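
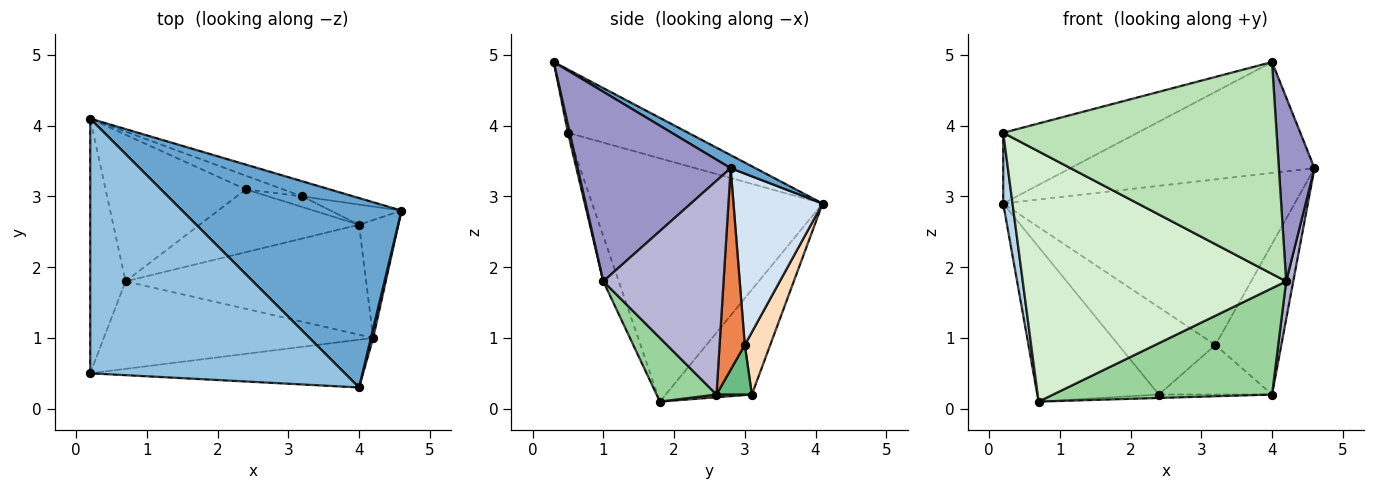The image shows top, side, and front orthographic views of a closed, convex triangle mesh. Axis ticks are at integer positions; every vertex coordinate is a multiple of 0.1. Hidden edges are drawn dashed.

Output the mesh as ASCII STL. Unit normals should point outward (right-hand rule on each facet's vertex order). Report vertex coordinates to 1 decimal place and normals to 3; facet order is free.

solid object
 facet normal 0.051 0.505 0.862
  outer loop
   vertex 4.0 0.3 4.9
   vertex 4.6 2.8 3.4
   vertex 0.2 4.1 2.9
  endloop
 endfacet
 facet normal -0.233 0.260 0.937
  outer loop
   vertex 0.2 0.5 3.9
   vertex 4.0 0.3 4.9
   vertex 0.2 4.1 2.9
  endloop
 endfacet
 facet normal -0.989 -0.040 -0.144
  outer loop
   vertex 0.2 0.5 3.9
   vertex 0.2 4.1 2.9
   vertex 0.7 1.8 0.1
  endloop
 endfacet
 facet normal 0.291 0.953 -0.087
  outer loop
   vertex 3.2 3.0 0.9
   vertex 0.2 4.1 2.9
   vertex 4.6 2.8 3.4
  endloop
 endfacet
 facet normal 0.355 0.927 -0.124
  outer loop
   vertex 3.2 3.0 0.9
   vertex 4.6 2.8 3.4
   vertex 4.0 2.6 0.2
  endloop
 endfacet
 facet normal -0.457 0.645 -0.612
  outer loop
   vertex 2.4 3.1 0.2
   vertex 0.7 1.8 0.1
   vertex 0.2 4.1 2.9
  endloop
 endfacet
 facet normal 0.017 0.055 -0.998
  outer loop
   vertex 2.4 3.1 0.2
   vertex 4.0 2.6 0.2
   vertex 0.7 1.8 0.1
  endloop
 endfacet
 facet normal 0.251 0.956 -0.150
  outer loop
   vertex 2.4 3.1 0.2
   vertex 0.2 4.1 2.9
   vertex 3.2 3.0 0.9
  endloop
 endfacet
 facet normal 0.292 0.935 -0.200
  outer loop
   vertex 2.4 3.1 0.2
   vertex 3.2 3.0 0.9
   vertex 4.0 2.6 0.2
  endloop
 endfacet
 facet normal 0.187 -0.683 -0.706
  outer loop
   vertex 4.2 1.0 1.8
   vertex 0.7 1.8 0.1
   vertex 4.0 2.6 0.2
  endloop
 endfacet
 facet normal 0.007 -0.976 -0.220
  outer loop
   vertex 4.2 1.0 1.8
   vertex 4.0 0.3 4.9
   vertex 0.2 0.5 3.9
  endloop
 endfacet
 facet normal -0.055 -0.942 -0.330
  outer loop
   vertex 4.2 1.0 1.8
   vertex 0.2 0.5 3.9
   vertex 0.7 1.8 0.1
  endloop
 endfacet
 facet normal 0.974 -0.227 0.012
  outer loop
   vertex 4.2 1.0 1.8
   vertex 4.6 2.8 3.4
   vertex 4.0 0.3 4.9
  endloop
 endfacet
 facet normal 0.982 -0.058 -0.180
  outer loop
   vertex 4.2 1.0 1.8
   vertex 4.0 2.6 0.2
   vertex 4.6 2.8 3.4
  endloop
 endfacet
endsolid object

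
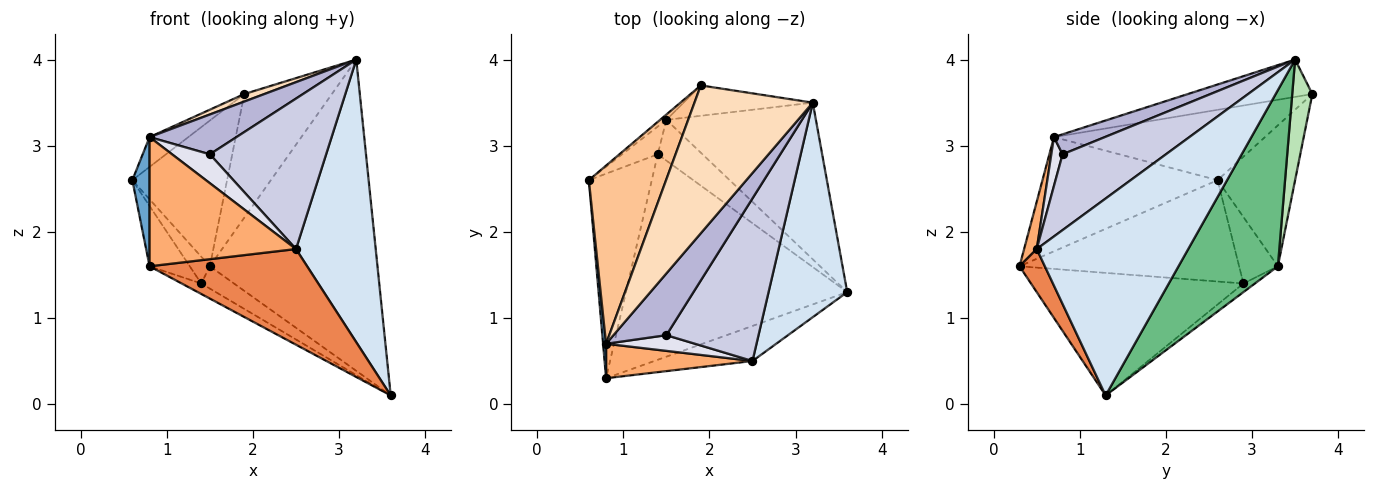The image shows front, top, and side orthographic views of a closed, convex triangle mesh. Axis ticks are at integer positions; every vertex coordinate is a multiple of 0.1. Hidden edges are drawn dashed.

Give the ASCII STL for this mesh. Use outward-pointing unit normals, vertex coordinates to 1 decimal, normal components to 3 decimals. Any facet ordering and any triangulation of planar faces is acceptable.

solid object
 facet normal -0.995 -0.098 0.026
  outer loop
   vertex 0.8 0.7 3.1
   vertex 0.6 2.6 2.6
   vertex 0.8 0.3 1.6
  endloop
 endfacet
 facet normal -0.839 0.154 -0.521
  outer loop
   vertex 1.4 2.9 1.4
   vertex 0.8 0.3 1.6
   vertex 0.6 2.6 2.6
  endloop
 endfacet
 facet normal -0.484 0.044 -0.874
  outer loop
   vertex 1.4 2.9 1.4
   vertex 3.6 1.3 0.1
   vertex 0.8 0.3 1.6
  endloop
 endfacet
 facet normal 0.834 -0.439 0.333
  outer loop
   vertex 2.5 0.5 1.8
   vertex 3.6 1.3 0.1
   vertex 3.2 3.5 4.0
  endloop
 endfacet
 facet normal 0.149 -0.928 -0.340
  outer loop
   vertex 2.5 0.5 1.8
   vertex 0.8 0.3 1.6
   vertex 3.6 1.3 0.1
  endloop
 endfacet
 facet normal 0.083 -0.963 0.257
  outer loop
   vertex 2.5 0.5 1.8
   vertex 0.8 0.7 3.1
   vertex 0.8 0.3 1.6
  endloop
 endfacet
 facet normal -0.668 0.123 0.734
  outer loop
   vertex 1.9 3.7 3.6
   vertex 0.6 2.6 2.6
   vertex 0.8 0.7 3.1
  endloop
 endfacet
 facet normal -0.301 -0.049 0.953
  outer loop
   vertex 1.9 3.7 3.6
   vertex 0.8 0.7 3.1
   vertex 3.2 3.5 4.0
  endloop
 endfacet
 facet normal 0.468 0.789 -0.397
  outer loop
   vertex 1.5 3.3 1.6
   vertex 3.2 3.5 4.0
   vertex 3.6 1.3 0.1
  endloop
 endfacet
 facet normal -0.166 0.474 -0.865
  outer loop
   vertex 1.5 3.3 1.6
   vertex 3.6 1.3 0.1
   vertex 1.4 2.9 1.4
  endloop
 endfacet
 facet normal 0.218 0.948 -0.233
  outer loop
   vertex 1.5 3.3 1.6
   vertex 1.9 3.7 3.6
   vertex 3.2 3.5 4.0
  endloop
 endfacet
 facet normal -0.801 0.416 -0.430
  outer loop
   vertex 1.5 3.3 1.6
   vertex 1.4 2.9 1.4
   vertex 0.6 2.6 2.6
  endloop
 endfacet
 facet normal -0.633 0.774 -0.028
  outer loop
   vertex 1.5 3.3 1.6
   vertex 0.6 2.6 2.6
   vertex 1.9 3.7 3.6
  endloop
 endfacet
 facet normal 0.303 -0.517 0.801
  outer loop
   vertex 1.5 0.8 2.9
   vertex 3.2 3.5 4.0
   vertex 0.8 0.7 3.1
  endloop
 endfacet
 facet normal 0.517 -0.581 0.628
  outer loop
   vertex 1.5 0.8 2.9
   vertex 2.5 0.5 1.8
   vertex 3.2 3.5 4.0
  endloop
 endfacet
 facet normal 0.253 -0.850 0.462
  outer loop
   vertex 1.5 0.8 2.9
   vertex 0.8 0.7 3.1
   vertex 2.5 0.5 1.8
  endloop
 endfacet
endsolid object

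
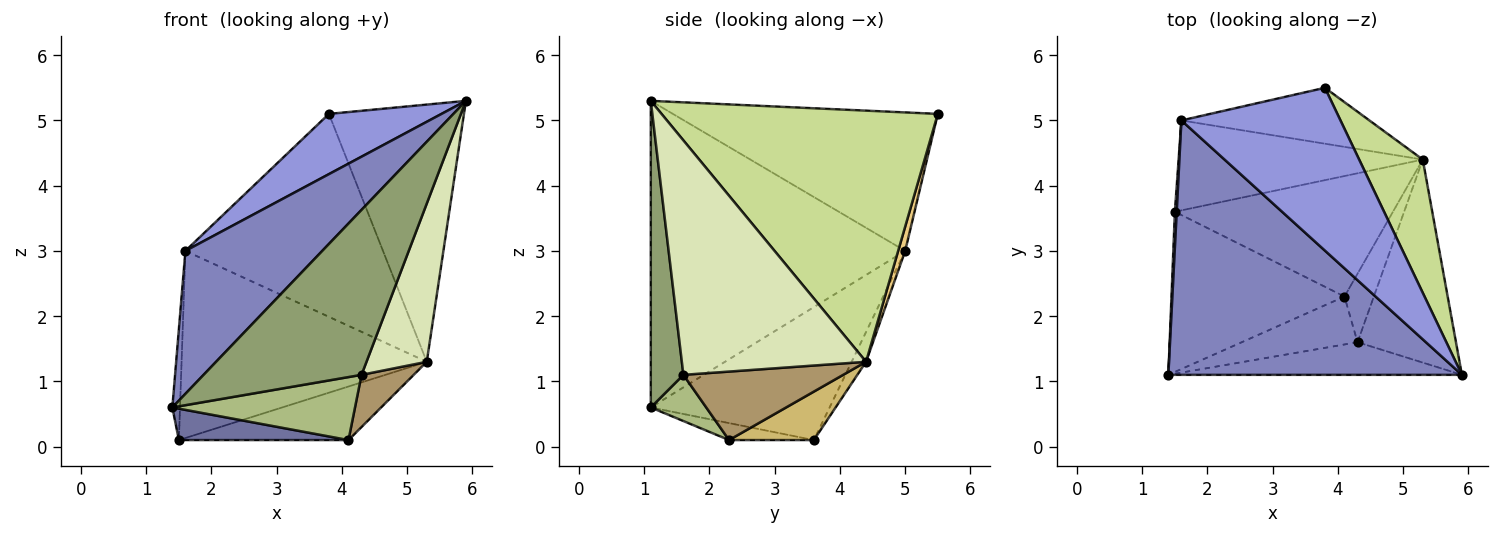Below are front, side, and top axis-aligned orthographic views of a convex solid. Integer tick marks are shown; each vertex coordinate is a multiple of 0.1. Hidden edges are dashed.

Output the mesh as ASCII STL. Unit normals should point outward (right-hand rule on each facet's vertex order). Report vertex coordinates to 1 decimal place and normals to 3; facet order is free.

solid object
 facet normal -0.096 -0.192 -0.977
  outer loop
   vertex 4.1 2.3 0.1
   vertex 1.4 1.1 0.6
   vertex 1.5 3.6 0.1
  endloop
 endfacet
 facet normal -0.673 -0.362 0.645
  outer loop
   vertex 1.6 5.0 3.0
   vertex 1.4 1.1 0.6
   vertex 5.9 1.1 5.3
  endloop
 endfacet
 facet normal -0.632 -0.269 0.727
  outer loop
   vertex 1.6 5.0 3.0
   vertex 5.9 1.1 5.3
   vertex 3.8 5.5 5.1
  endloop
 endfacet
 facet normal -0.999 0.043 0.014
  outer loop
   vertex 1.6 5.0 3.0
   vertex 1.5 3.6 0.1
   vertex 1.4 1.1 0.6
  endloop
 endfacet
 facet normal 0.199 -0.961 -0.190
  outer loop
   vertex 4.3 1.6 1.1
   vertex 5.9 1.1 5.3
   vertex 1.4 1.1 0.6
  endloop
 endfacet
 facet normal 0.235 -0.774 -0.589
  outer loop
   vertex 4.3 1.6 1.1
   vertex 1.4 1.1 0.6
   vertex 4.1 2.3 0.1
  endloop
 endfacet
 facet normal 0.876 0.428 0.222
  outer loop
   vertex 5.3 4.4 1.3
   vertex 3.8 5.5 5.1
   vertex 5.9 1.1 5.3
  endloop
 endfacet
 facet normal 0.883 -0.289 -0.371
  outer loop
   vertex 5.3 4.4 1.3
   vertex 5.9 1.1 5.3
   vertex 4.3 1.6 1.1
  endloop
 endfacet
 facet normal 0.880 -0.287 -0.377
  outer loop
   vertex 5.3 4.4 1.3
   vertex 4.3 1.6 1.1
   vertex 4.1 2.3 0.1
  endloop
 endfacet
 facet normal 0.199 0.398 -0.896
  outer loop
   vertex 5.3 4.4 1.3
   vertex 4.1 2.3 0.1
   vertex 1.5 3.6 0.1
  endloop
 endfacet
 facet normal 0.034 0.964 -0.265
  outer loop
   vertex 5.3 4.4 1.3
   vertex 1.6 5.0 3.0
   vertex 3.8 5.5 5.1
  endloop
 endfacet
 facet normal -0.053 0.900 -0.433
  outer loop
   vertex 5.3 4.4 1.3
   vertex 1.5 3.6 0.1
   vertex 1.6 5.0 3.0
  endloop
 endfacet
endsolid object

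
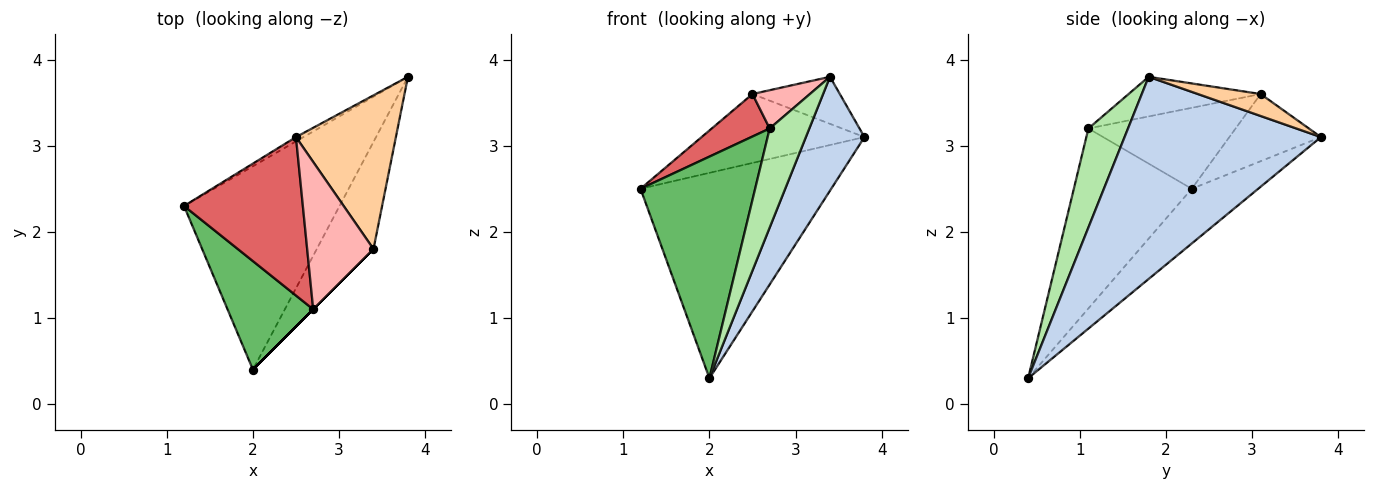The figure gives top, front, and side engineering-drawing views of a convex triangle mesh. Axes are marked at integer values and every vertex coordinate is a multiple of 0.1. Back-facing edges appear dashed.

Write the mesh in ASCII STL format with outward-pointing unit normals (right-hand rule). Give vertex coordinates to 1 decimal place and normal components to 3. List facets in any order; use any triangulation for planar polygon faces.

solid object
 facet normal -0.240 0.690 -0.683
  outer loop
   vertex 2.0 0.4 0.3
   vertex 1.2 2.3 2.5
   vertex 3.8 3.8 3.1
  endloop
 endfacet
 facet normal 0.925 -0.276 -0.260
  outer loop
   vertex 3.4 1.8 3.8
   vertex 2.0 0.4 0.3
   vertex 3.8 3.8 3.1
  endloop
 endfacet
 facet normal -0.490 0.870 -0.054
  outer loop
   vertex 2.5 3.1 3.6
   vertex 3.8 3.8 3.1
   vertex 1.2 2.3 2.5
  endloop
 endfacet
 facet normal 0.206 0.286 0.936
  outer loop
   vertex 2.5 3.1 3.6
   vertex 3.4 1.8 3.8
   vertex 3.8 3.8 3.1
  endloop
 endfacet
 facet normal -0.679 -0.660 0.323
  outer loop
   vertex 2.7 1.1 3.2
   vertex 1.2 2.3 2.5
   vertex 2.0 0.4 0.3
  endloop
 endfacet
 facet normal 0.707 -0.707 0.000
  outer loop
   vertex 2.7 1.1 3.2
   vertex 2.0 0.4 0.3
   vertex 3.4 1.8 3.8
  endloop
 endfacet
 facet normal -0.550 -0.216 0.807
  outer loop
   vertex 2.7 1.1 3.2
   vertex 2.5 3.1 3.6
   vertex 1.2 2.3 2.5
  endloop
 endfacet
 facet normal -0.501 -0.218 0.838
  outer loop
   vertex 2.7 1.1 3.2
   vertex 3.4 1.8 3.8
   vertex 2.5 3.1 3.6
  endloop
 endfacet
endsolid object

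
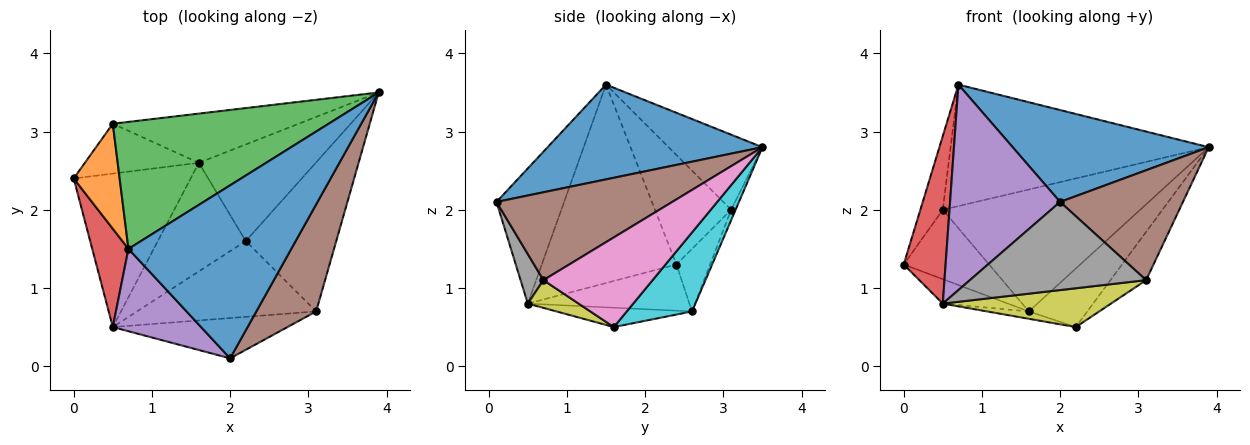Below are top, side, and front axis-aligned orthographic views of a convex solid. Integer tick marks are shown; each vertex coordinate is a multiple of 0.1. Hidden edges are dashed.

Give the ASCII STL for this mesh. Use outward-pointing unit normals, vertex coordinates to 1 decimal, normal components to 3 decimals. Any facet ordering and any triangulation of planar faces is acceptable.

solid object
 facet normal 0.457 -0.417 0.786
  outer loop
   vertex 0.7 1.5 3.6
   vertex 2.0 0.1 2.1
   vertex 3.9 3.5 2.8
  endloop
 endfacet
 facet normal -0.890 0.262 0.373
  outer loop
   vertex 0.5 3.1 2.0
   vertex 0.0 2.4 1.3
   vertex 0.7 1.5 3.6
  endloop
 endfacet
 facet normal -0.244 0.670 0.701
  outer loop
   vertex 0.5 3.1 2.0
   vertex 0.7 1.5 3.6
   vertex 3.9 3.5 2.8
  endloop
 endfacet
 facet normal -0.941 -0.293 0.172
  outer loop
   vertex 0.5 0.5 0.8
   vertex 0.7 1.5 3.6
   vertex 0.0 2.4 1.3
  endloop
 endfacet
 facet normal -0.495 -0.806 0.323
  outer loop
   vertex 0.5 0.5 0.8
   vertex 2.0 0.1 2.1
   vertex 0.7 1.5 3.6
  endloop
 endfacet
 facet normal 0.716 -0.500 0.487
  outer loop
   vertex 3.1 0.7 1.1
   vertex 3.9 3.5 2.8
   vertex 2.0 0.1 2.1
  endloop
 endfacet
 facet normal 0.686 0.224 -0.692
  outer loop
   vertex 3.1 0.7 1.1
   vertex 2.2 1.6 0.5
   vertex 3.9 3.5 2.8
  endloop
 endfacet
 facet normal 0.117 -0.903 -0.413
  outer loop
   vertex 3.1 0.7 1.1
   vertex 2.0 0.1 2.1
   vertex 0.5 0.5 0.8
  endloop
 endfacet
 facet normal 0.136 -0.451 -0.882
  outer loop
   vertex 3.1 0.7 1.1
   vertex 0.5 0.5 0.8
   vertex 2.2 1.6 0.5
  endloop
 endfacet
 facet normal 0.501 0.448 -0.740
  outer loop
   vertex 1.6 2.6 0.7
   vertex 3.9 3.5 2.8
   vertex 2.2 1.6 0.5
  endloop
 endfacet
 facet normal -0.021 0.927 -0.374
  outer loop
   vertex 1.6 2.6 0.7
   vertex 0.5 3.1 2.0
   vertex 3.9 3.5 2.8
  endloop
 endfacet
 facet normal -0.305 0.773 -0.556
  outer loop
   vertex 1.6 2.6 0.7
   vertex 0.0 2.4 1.3
   vertex 0.5 3.1 2.0
  endloop
 endfacet
 facet normal -0.363 0.147 -0.920
  outer loop
   vertex 1.6 2.6 0.7
   vertex 0.5 0.5 0.8
   vertex 0.0 2.4 1.3
  endloop
 endfacet
 facet normal -0.215 0.066 -0.974
  outer loop
   vertex 1.6 2.6 0.7
   vertex 2.2 1.6 0.5
   vertex 0.5 0.5 0.8
  endloop
 endfacet
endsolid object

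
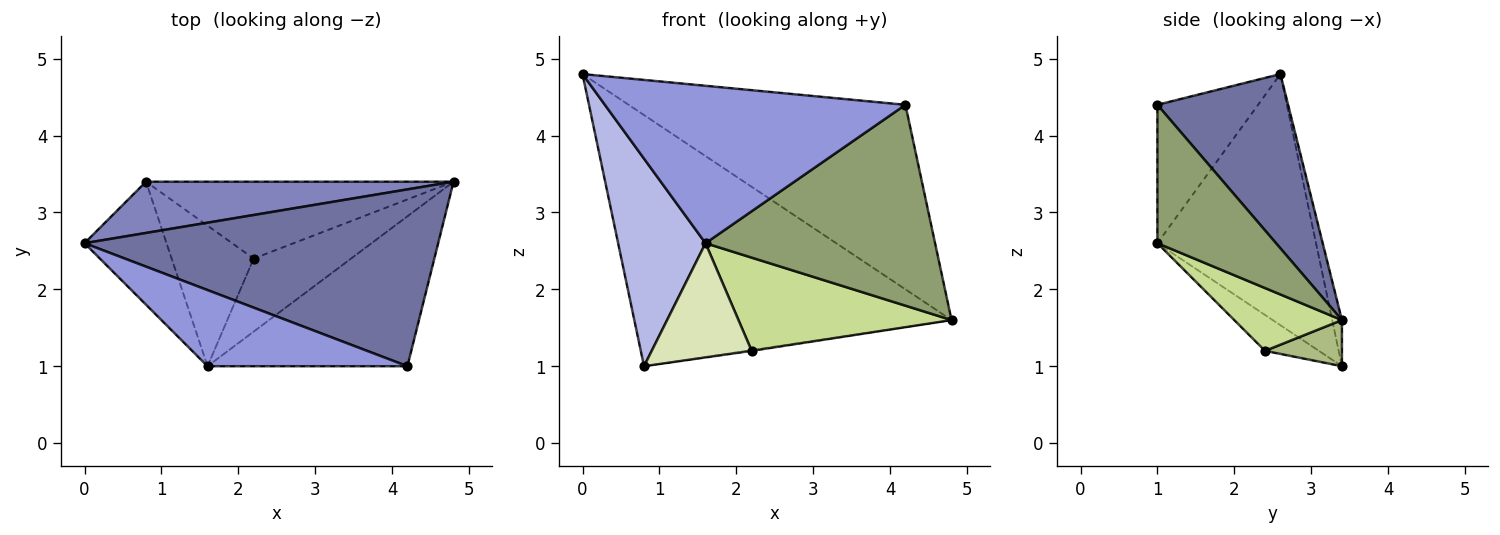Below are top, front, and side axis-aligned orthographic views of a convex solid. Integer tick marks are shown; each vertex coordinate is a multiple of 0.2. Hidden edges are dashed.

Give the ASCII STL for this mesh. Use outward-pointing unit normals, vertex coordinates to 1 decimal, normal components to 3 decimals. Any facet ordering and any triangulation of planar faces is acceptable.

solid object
 facet normal 0.323 0.683 0.655
  outer loop
   vertex 4.2 1.0 4.4
   vertex 4.8 3.4 1.6
   vertex 0.0 2.6 4.8
  endloop
 endfacet
 facet normal -0.030 0.979 0.200
  outer loop
   vertex 0.8 3.4 1.0
   vertex 0.0 2.6 4.8
   vertex 4.8 3.4 1.6
  endloop
 endfacet
 facet normal -0.289 -0.862 0.417
  outer loop
   vertex 1.6 1.0 2.6
   vertex 4.2 1.0 4.4
   vertex 0.0 2.6 4.8
  endloop
 endfacet
 facet normal -0.842 -0.464 -0.275
  outer loop
   vertex 1.6 1.0 2.6
   vertex 0.0 2.6 4.8
   vertex 0.8 3.4 1.0
  endloop
 endfacet
 facet normal 0.383 -0.740 -0.553
  outer loop
   vertex 1.6 1.0 2.6
   vertex 4.8 3.4 1.6
   vertex 4.2 1.0 4.4
  endloop
 endfacet
 facet normal 0.148 0.010 -0.989
  outer loop
   vertex 2.2 2.4 1.2
   vertex 0.8 3.4 1.0
   vertex 4.8 3.4 1.6
  endloop
 endfacet
 facet normal 0.369 -0.731 -0.573
  outer loop
   vertex 2.2 2.4 1.2
   vertex 4.8 3.4 1.6
   vertex 1.6 1.0 2.6
  endloop
 endfacet
 facet normal -0.322 -0.597 -0.735
  outer loop
   vertex 2.2 2.4 1.2
   vertex 1.6 1.0 2.6
   vertex 0.8 3.4 1.0
  endloop
 endfacet
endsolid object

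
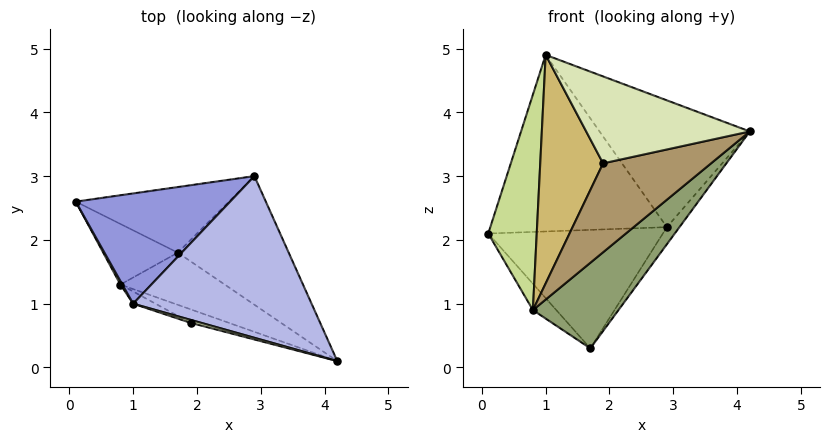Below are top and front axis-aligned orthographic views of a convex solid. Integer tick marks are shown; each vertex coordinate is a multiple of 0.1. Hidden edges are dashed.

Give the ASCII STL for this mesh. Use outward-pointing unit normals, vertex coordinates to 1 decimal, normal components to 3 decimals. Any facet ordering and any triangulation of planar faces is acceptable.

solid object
 facet normal -0.107 0.870 -0.482
  outer loop
   vertex 1.7 1.8 0.3
   vertex 0.1 2.6 2.1
   vertex 2.9 3.0 2.2
  endloop
 endfacet
 facet normal 0.821 0.075 -0.566
  outer loop
   vertex 1.7 1.8 0.3
   vertex 2.9 3.0 2.2
   vertex 4.2 0.1 3.7
  endloop
 endfacet
 facet normal -0.139 0.840 0.525
  outer loop
   vertex 1.0 1.0 4.9
   vertex 2.9 3.0 2.2
   vertex 0.1 2.6 2.1
  endloop
 endfacet
 facet normal 0.424 0.559 0.713
  outer loop
   vertex 1.0 1.0 4.9
   vertex 4.2 0.1 3.7
   vertex 2.9 3.0 2.2
  endloop
 endfacet
 facet normal 0.126 -0.847 -0.516
  outer loop
   vertex 0.8 1.3 0.9
   vertex 1.7 1.8 0.3
   vertex 4.2 0.1 3.7
  endloop
 endfacet
 facet normal -0.640 0.306 -0.705
  outer loop
   vertex 0.8 1.3 0.9
   vertex 0.1 2.6 2.1
   vertex 1.7 1.8 0.3
  endloop
 endfacet
 facet normal -0.877 -0.480 0.008
  outer loop
   vertex 0.8 1.3 0.9
   vertex 1.0 1.0 4.9
   vertex 0.1 2.6 2.1
  endloop
 endfacet
 facet normal -0.259 -0.965 0.033
  outer loop
   vertex 1.9 0.7 3.2
   vertex 4.2 0.1 3.7
   vertex 1.0 1.0 4.9
  endloop
 endfacet
 facet normal -0.220 -0.964 -0.147
  outer loop
   vertex 1.9 0.7 3.2
   vertex 0.8 1.3 0.9
   vertex 4.2 0.1 3.7
  endloop
 endfacet
 facet normal -0.398 -0.916 -0.049
  outer loop
   vertex 1.9 0.7 3.2
   vertex 1.0 1.0 4.9
   vertex 0.8 1.3 0.9
  endloop
 endfacet
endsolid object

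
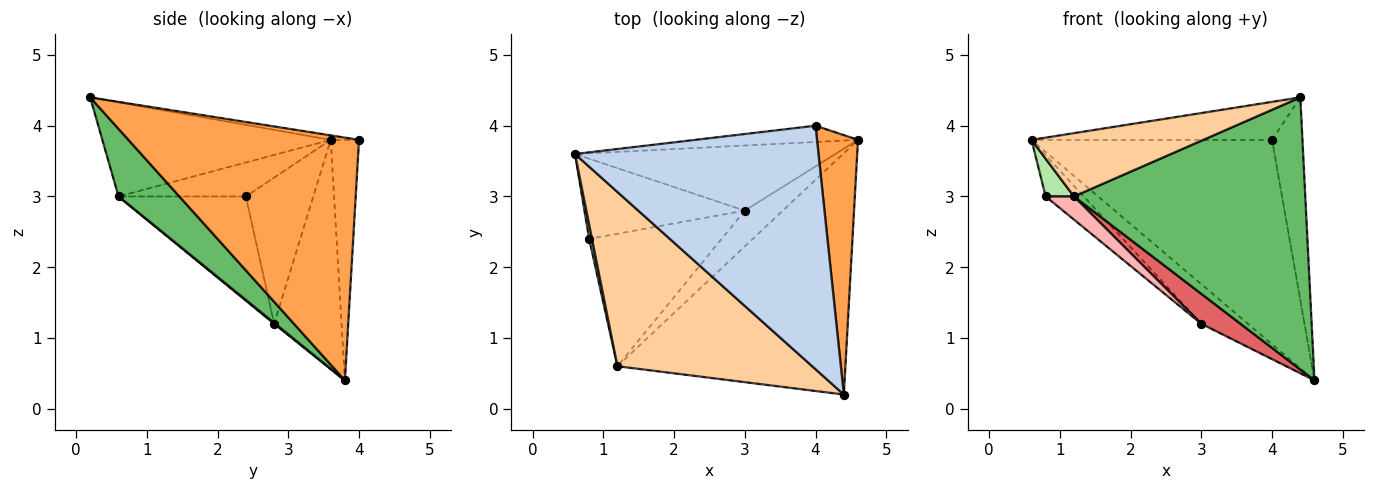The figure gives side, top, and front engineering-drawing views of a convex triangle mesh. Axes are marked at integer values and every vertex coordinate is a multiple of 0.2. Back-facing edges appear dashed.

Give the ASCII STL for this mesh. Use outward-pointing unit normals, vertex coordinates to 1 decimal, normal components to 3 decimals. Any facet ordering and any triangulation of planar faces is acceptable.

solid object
 facet normal -0.116 0.990 -0.079
  outer loop
   vertex 4.0 4.0 3.8
   vertex 4.6 3.8 0.4
   vertex 0.6 3.6 3.8
  endloop
 endfacet
 facet normal -0.018 0.154 0.988
  outer loop
   vertex 4.0 4.0 3.8
   vertex 0.6 3.6 3.8
   vertex 4.4 0.2 4.4
  endloop
 endfacet
 facet normal 0.978 0.129 0.165
  outer loop
   vertex 4.0 4.0 3.8
   vertex 4.4 0.2 4.4
   vertex 4.6 3.8 0.4
  endloop
 endfacet
 facet normal -0.413 -0.311 0.856
  outer loop
   vertex 1.2 0.6 3.0
   vertex 4.4 0.2 4.4
   vertex 0.6 3.6 3.8
  endloop
 endfacet
 facet normal 0.193 -0.734 -0.651
  outer loop
   vertex 1.2 0.6 3.0
   vertex 4.6 3.8 0.4
   vertex 4.4 0.2 4.4
  endloop
 endfacet
 facet normal -0.973 -0.216 0.081
  outer loop
   vertex 0.8 2.4 3.0
   vertex 1.2 0.6 3.0
   vertex 0.6 3.6 3.8
  endloop
 endfacet
 facet normal 0.018 -0.642 -0.767
  outer loop
   vertex 3.0 2.8 1.2
   vertex 4.6 3.8 0.4
   vertex 1.2 0.6 3.0
  endloop
 endfacet
 facet normal -0.612 -0.136 -0.779
  outer loop
   vertex 3.0 2.8 1.2
   vertex 1.2 0.6 3.0
   vertex 0.8 2.4 3.0
  endloop
 endfacet
 facet normal -0.601 0.416 -0.683
  outer loop
   vertex 3.0 2.8 1.2
   vertex 0.6 3.6 3.8
   vertex 4.6 3.8 0.4
  endloop
 endfacet
 facet normal -0.630 0.355 -0.691
  outer loop
   vertex 3.0 2.8 1.2
   vertex 0.8 2.4 3.0
   vertex 0.6 3.6 3.8
  endloop
 endfacet
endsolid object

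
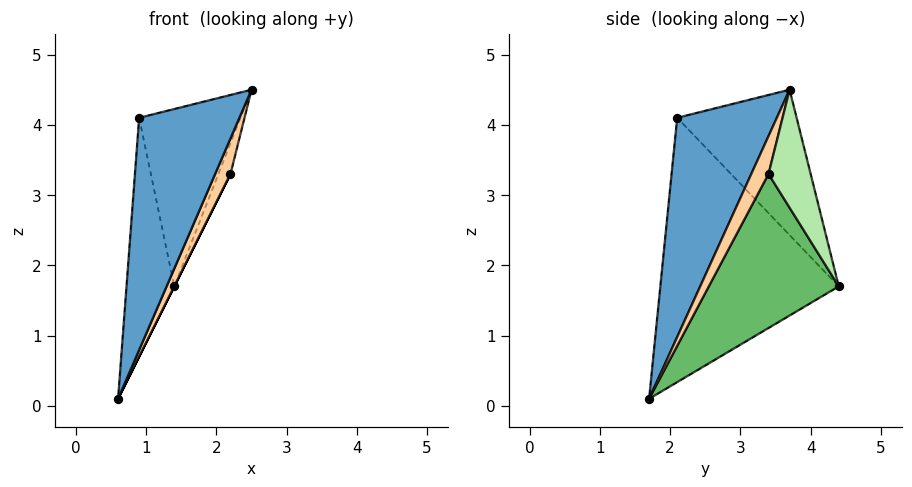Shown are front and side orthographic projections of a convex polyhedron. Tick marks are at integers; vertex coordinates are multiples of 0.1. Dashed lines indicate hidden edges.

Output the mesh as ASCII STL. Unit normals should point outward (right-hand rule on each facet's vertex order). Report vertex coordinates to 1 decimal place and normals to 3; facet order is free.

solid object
 facet normal 0.705 -0.709 0.018
  outer loop
   vertex 0.9 2.1 4.1
   vertex 0.6 1.7 0.1
   vertex 2.5 3.7 4.5
  endloop
 endfacet
 facet normal -0.965 0.258 0.047
  outer loop
   vertex 0.9 2.1 4.1
   vertex 1.4 4.4 1.7
   vertex 0.6 1.7 0.1
  endloop
 endfacet
 facet normal -0.692 0.588 0.419
  outer loop
   vertex 0.9 2.1 4.1
   vertex 2.5 3.7 4.5
   vertex 1.4 4.4 1.7
  endloop
 endfacet
 facet normal 0.747 -0.664 -0.021
  outer loop
   vertex 2.2 3.4 3.3
   vertex 2.5 3.7 4.5
   vertex 0.6 1.7 0.1
  endloop
 endfacet
 facet normal 0.894 0.000 -0.447
  outer loop
   vertex 2.2 3.4 3.3
   vertex 0.6 1.7 0.1
   vertex 1.4 4.4 1.7
  endloop
 endfacet
 facet normal 0.919 0.262 -0.295
  outer loop
   vertex 2.2 3.4 3.3
   vertex 1.4 4.4 1.7
   vertex 2.5 3.7 4.5
  endloop
 endfacet
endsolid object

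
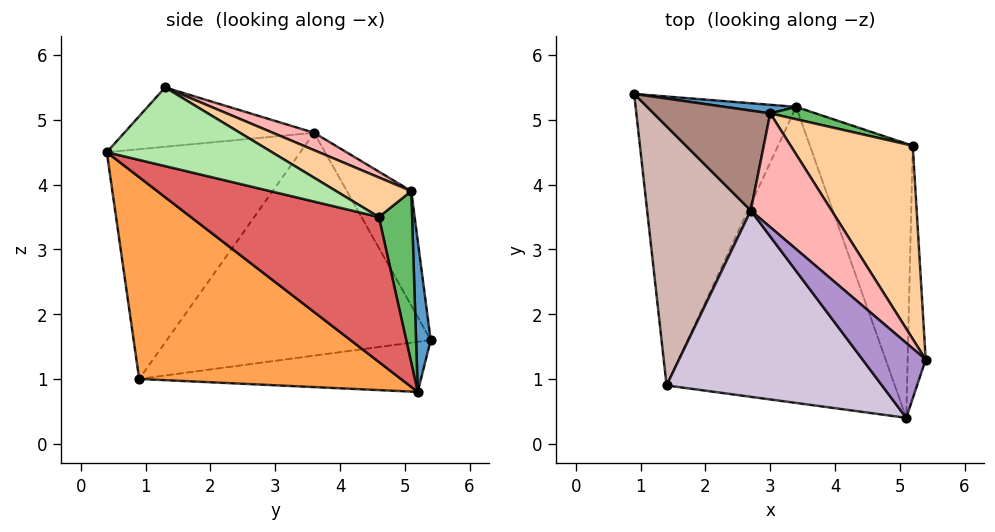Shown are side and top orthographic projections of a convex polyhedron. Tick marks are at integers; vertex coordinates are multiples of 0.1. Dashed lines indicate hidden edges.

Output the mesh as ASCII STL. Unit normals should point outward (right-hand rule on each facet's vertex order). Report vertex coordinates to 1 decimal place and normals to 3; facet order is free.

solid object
 facet normal 0.094 0.995 0.044
  outer loop
   vertex 3.0 5.1 3.9
   vertex 3.4 5.2 0.8
   vertex 0.9 5.4 1.6
  endloop
 endfacet
 facet normal -0.297 0.094 -0.950
  outer loop
   vertex 1.4 0.9 1.0
   vertex 0.9 5.4 1.6
   vertex 3.4 5.2 0.8
  endloop
 endfacet
 facet normal 0.627 -0.324 -0.709
  outer loop
   vertex 1.4 0.9 1.0
   vertex 3.4 5.2 0.8
   vertex 5.1 0.4 4.5
  endloop
 endfacet
 facet normal 0.265 0.511 0.817
  outer loop
   vertex 5.2 4.6 3.5
   vertex 3.0 5.1 3.9
   vertex 5.4 1.3 5.5
  endloop
 endfacet
 facet normal 0.232 0.971 0.061
  outer loop
   vertex 5.2 4.6 3.5
   vertex 3.4 5.2 0.8
   vertex 3.0 5.1 3.9
  endloop
 endfacet
 facet normal 0.972 -0.076 -0.223
  outer loop
   vertex 5.2 4.6 3.5
   vertex 5.4 1.3 5.5
   vertex 5.1 0.4 4.5
  endloop
 endfacet
 facet normal 0.806 -0.155 -0.572
  outer loop
   vertex 5.2 4.6 3.5
   vertex 5.1 0.4 4.5
   vertex 3.4 5.2 0.8
  endloop
 endfacet
 facet normal 0.185 0.478 0.859
  outer loop
   vertex 2.7 3.6 4.8
   vertex 5.4 1.3 5.5
   vertex 3.0 5.1 3.9
  endloop
 endfacet
 facet normal -0.592 -0.503 0.630
  outer loop
   vertex 2.7 3.6 4.8
   vertex 5.1 0.4 4.5
   vertex 5.4 1.3 5.5
  endloop
 endfacet
 facet normal -0.622 -0.522 0.584
  outer loop
   vertex 2.7 3.6 4.8
   vertex 1.4 0.9 1.0
   vertex 5.1 0.4 4.5
  endloop
 endfacet
 facet normal -0.609 0.494 0.620
  outer loop
   vertex 2.7 3.6 4.8
   vertex 3.0 5.1 3.9
   vertex 0.9 5.4 1.6
  endloop
 endfacet
 facet normal -0.896 -0.155 0.417
  outer loop
   vertex 2.7 3.6 4.8
   vertex 0.9 5.4 1.6
   vertex 1.4 0.9 1.0
  endloop
 endfacet
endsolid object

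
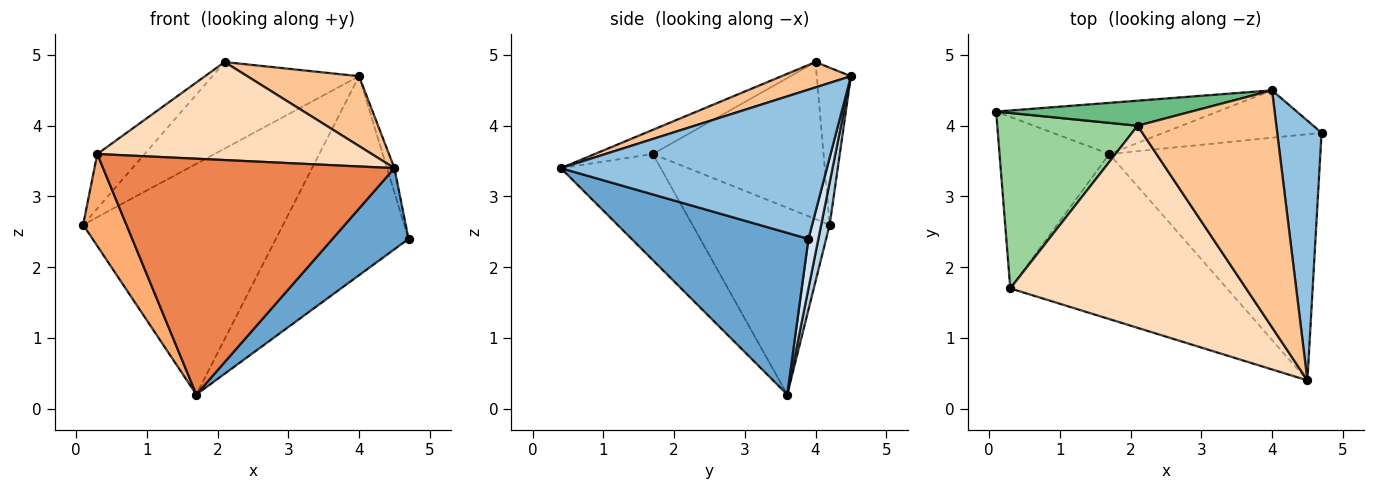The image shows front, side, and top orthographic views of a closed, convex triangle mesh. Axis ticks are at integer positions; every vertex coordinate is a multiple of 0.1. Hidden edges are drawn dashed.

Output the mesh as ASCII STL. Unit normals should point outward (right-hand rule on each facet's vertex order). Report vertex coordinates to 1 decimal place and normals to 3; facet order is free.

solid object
 facet normal 0.588 -0.253 -0.768
  outer loop
   vertex 1.7 3.6 0.2
   vertex 4.7 3.9 2.4
   vertex 4.5 0.4 3.4
  endloop
 endfacet
 facet normal 0.958 0.027 0.285
  outer loop
   vertex 4.0 4.5 4.7
   vertex 4.5 0.4 3.4
   vertex 4.7 3.9 2.4
  endloop
 endfacet
 facet normal 0.041 0.975 -0.216
  outer loop
   vertex 4.0 4.5 4.7
   vertex 1.7 3.6 0.2
   vertex 0.1 4.2 2.6
  endloop
 endfacet
 facet normal 0.072 0.970 -0.231
  outer loop
   vertex 4.0 4.5 4.7
   vertex 4.7 3.9 2.4
   vertex 1.7 3.6 0.2
  endloop
 endfacet
 facet normal -0.270 -0.789 -0.552
  outer loop
   vertex 0.3 1.7 3.6
   vertex 1.7 3.6 0.2
   vertex 4.5 0.4 3.4
  endloop
 endfacet
 facet normal -0.832 -0.262 -0.489
  outer loop
   vertex 0.3 1.7 3.6
   vertex 0.1 4.2 2.6
   vertex 1.7 3.6 0.2
  endloop
 endfacet
 facet normal 0.173 -0.278 0.945
  outer loop
   vertex 2.1 4.0 4.9
   vertex 4.5 0.4 3.4
   vertex 4.0 4.5 4.7
  endloop
 endfacet
 facet normal -0.092 -0.435 0.896
  outer loop
   vertex 2.1 4.0 4.9
   vertex 0.3 1.7 3.6
   vertex 4.5 0.4 3.4
  endloop
 endfacet
 facet normal -0.218 0.937 0.271
  outer loop
   vertex 2.1 4.0 4.9
   vertex 4.0 4.5 4.7
   vertex 0.1 4.2 2.6
  endloop
 endfacet
 facet normal -0.730 0.203 0.653
  outer loop
   vertex 2.1 4.0 4.9
   vertex 0.1 4.2 2.6
   vertex 0.3 1.7 3.6
  endloop
 endfacet
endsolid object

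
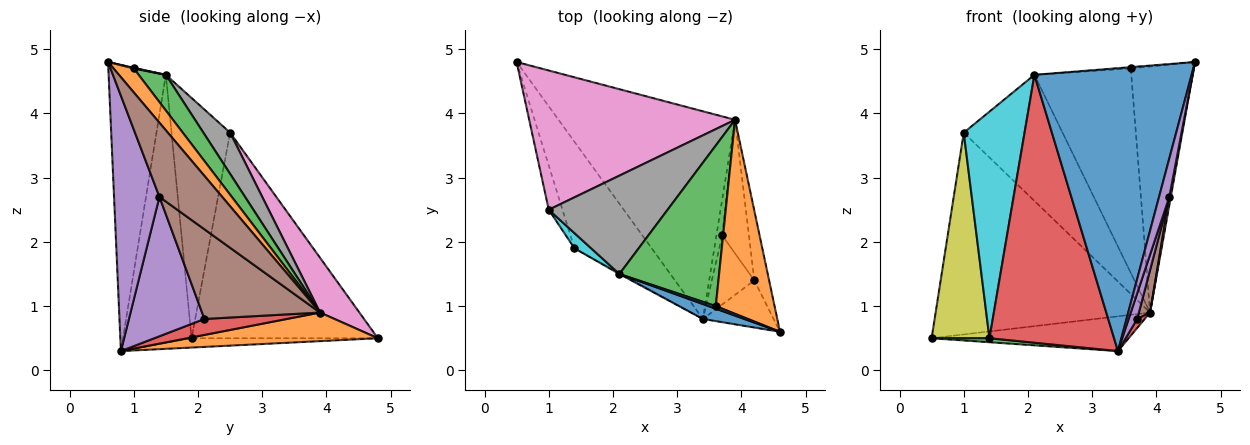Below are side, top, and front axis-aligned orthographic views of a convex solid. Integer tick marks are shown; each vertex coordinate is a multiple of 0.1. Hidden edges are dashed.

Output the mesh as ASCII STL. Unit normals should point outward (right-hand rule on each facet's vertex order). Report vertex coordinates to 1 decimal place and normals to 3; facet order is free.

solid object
 facet normal -0.342 -0.938 0.049
  outer loop
   vertex 2.1 1.5 4.6
   vertex 3.4 0.8 0.3
   vertex 4.6 0.6 4.8
  endloop
 endfacet
 facet normal 0.158 0.163 -0.974
  outer loop
   vertex 3.9 3.9 0.9
   vertex 3.4 0.8 0.3
   vertex 0.5 4.8 0.5
  endloop
 endfacet
 facet normal -0.120 -0.037 -0.992
  outer loop
   vertex 1.4 1.9 0.5
   vertex 0.5 4.8 0.5
   vertex 3.4 0.8 0.3
  endloop
 endfacet
 facet normal -0.482 -0.876 -0.003
  outer loop
   vertex 1.4 1.9 0.5
   vertex 3.4 0.8 0.3
   vertex 2.1 1.5 4.6
  endloop
 endfacet
 facet normal 0.942 -0.213 -0.261
  outer loop
   vertex 4.2 1.4 2.7
   vertex 4.6 0.6 4.8
   vertex 3.4 0.8 0.3
  endloop
 endfacet
 facet normal 0.980 -0.023 -0.196
  outer loop
   vertex 4.2 1.4 2.7
   vertex 3.9 3.9 0.9
   vertex 4.6 0.6 4.8
  endloop
 endfacet
 facet normal 0.149 0.814 0.562
  outer loop
   vertex 1.0 2.5 3.7
   vertex 3.9 3.9 0.9
   vertex 0.5 4.8 0.5
  endloop
 endfacet
 facet normal 0.209 0.771 0.602
  outer loop
   vertex 1.0 2.5 3.7
   vertex 2.1 1.5 4.6
   vertex 3.9 3.9 0.9
  endloop
 endfacet
 facet normal -0.953 -0.296 -0.064
  outer loop
   vertex 1.0 2.5 3.7
   vertex 0.5 4.8 0.5
   vertex 1.4 1.9 0.5
  endloop
 endfacet
 facet normal -0.693 -0.719 0.048
  outer loop
   vertex 1.0 2.5 3.7
   vertex 1.4 1.9 0.5
   vertex 2.1 1.5 4.6
  endloop
 endfacet
 facet normal 0.089 0.445 0.891
  outer loop
   vertex 3.6 1.0 4.7
   vertex 2.1 1.5 4.6
   vertex 4.6 0.6 4.8
  endloop
 endfacet
 facet normal 0.245 0.761 0.600
  outer loop
   vertex 3.6 1.0 4.7
   vertex 4.6 0.6 4.8
   vertex 3.9 3.9 0.9
  endloop
 endfacet
 facet normal 0.216 0.768 0.603
  outer loop
   vertex 3.6 1.0 4.7
   vertex 3.9 3.9 0.9
   vertex 2.1 1.5 4.6
  endloop
 endfacet
 facet normal 0.936 -0.085 -0.341
  outer loop
   vertex 3.7 2.1 0.8
   vertex 3.4 0.8 0.3
   vertex 3.9 3.9 0.9
  endloop
 endfacet
 facet normal 0.951 -0.108 -0.290
  outer loop
   vertex 3.7 2.1 0.8
   vertex 4.2 1.4 2.7
   vertex 3.4 0.8 0.3
  endloop
 endfacet
 facet normal 0.954 -0.090 -0.284
  outer loop
   vertex 3.7 2.1 0.8
   vertex 3.9 3.9 0.9
   vertex 4.2 1.4 2.7
  endloop
 endfacet
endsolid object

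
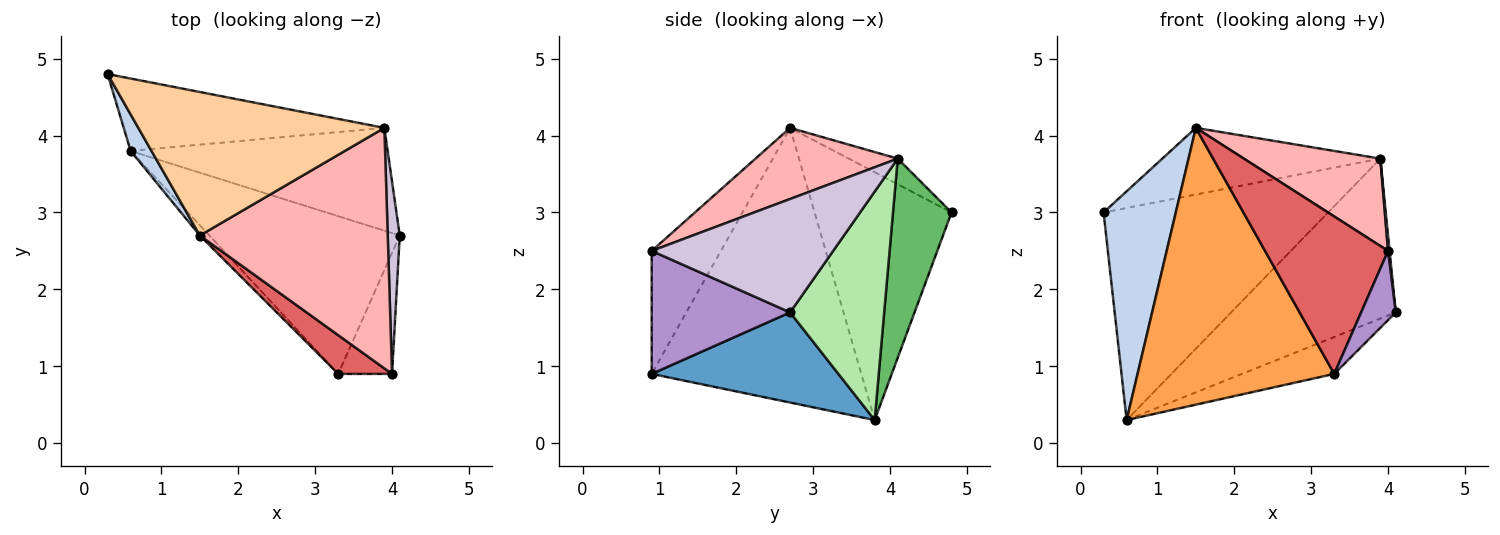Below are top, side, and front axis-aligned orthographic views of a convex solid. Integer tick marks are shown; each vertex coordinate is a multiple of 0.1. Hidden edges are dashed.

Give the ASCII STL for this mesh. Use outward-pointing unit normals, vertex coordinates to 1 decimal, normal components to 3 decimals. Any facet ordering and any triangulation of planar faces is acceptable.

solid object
 facet normal 0.419 0.207 -0.884
  outer loop
   vertex 0.6 3.8 0.3
   vertex 4.1 2.7 1.7
   vertex 3.3 0.9 0.9
  endloop
 endfacet
 facet normal -0.882 -0.465 0.074
  outer loop
   vertex 0.6 3.8 0.3
   vertex 1.5 2.7 4.1
   vertex 0.3 4.8 3.0
  endloop
 endfacet
 facet normal -0.729 -0.684 -0.025
  outer loop
   vertex 0.6 3.8 0.3
   vertex 3.3 0.9 0.9
   vertex 1.5 2.7 4.1
  endloop
 endfacet
 facet normal -0.094 0.419 0.903
  outer loop
   vertex 3.9 4.1 3.7
   vertex 0.3 4.8 3.0
   vertex 1.5 2.7 4.1
  endloop
 endfacet
 facet normal 0.240 0.919 -0.314
  outer loop
   vertex 3.9 4.1 3.7
   vertex 0.6 3.8 0.3
   vertex 0.3 4.8 3.0
  endloop
 endfacet
 facet normal 0.433 0.758 -0.487
  outer loop
   vertex 3.9 4.1 3.7
   vertex 4.1 2.7 1.7
   vertex 0.6 3.8 0.3
  endloop
 endfacet
 facet normal -0.479 -0.852 0.210
  outer loop
   vertex 4.0 0.9 2.5
   vertex 1.5 2.7 4.1
   vertex 3.3 0.9 0.9
  endloop
 endfacet
 facet normal 0.335 -0.322 0.886
  outer loop
   vertex 4.0 0.9 2.5
   vertex 3.9 4.1 3.7
   vertex 1.5 2.7 4.1
  endloop
 endfacet
 facet normal 0.893 -0.223 -0.391
  outer loop
   vertex 4.0 0.9 2.5
   vertex 3.3 0.9 0.9
   vertex 4.1 2.7 1.7
  endloop
 endfacet
 facet normal 0.994 -0.008 0.105
  outer loop
   vertex 4.0 0.9 2.5
   vertex 4.1 2.7 1.7
   vertex 3.9 4.1 3.7
  endloop
 endfacet
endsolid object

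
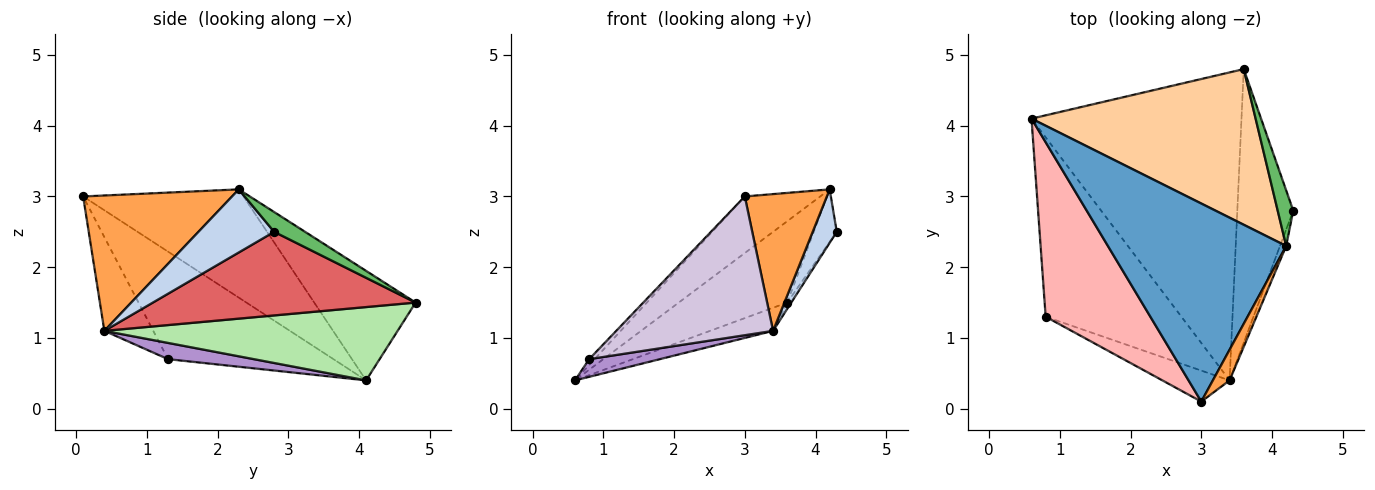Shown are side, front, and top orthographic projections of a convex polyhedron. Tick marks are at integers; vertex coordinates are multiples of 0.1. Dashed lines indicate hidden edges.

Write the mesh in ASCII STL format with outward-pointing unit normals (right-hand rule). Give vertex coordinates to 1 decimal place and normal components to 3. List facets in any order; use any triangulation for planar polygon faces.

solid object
 facet normal -0.504 0.237 0.830
  outer loop
   vertex 4.2 2.3 3.1
   vertex 0.6 4.1 0.4
   vertex 3.0 0.1 3.0
  endloop
 endfacet
 facet normal 0.949 -0.302 -0.093
  outer loop
   vertex 3.4 0.4 1.1
   vertex 4.3 2.8 2.5
   vertex 4.2 2.3 3.1
  endloop
 endfacet
 facet normal 0.871 -0.480 0.108
  outer loop
   vertex 3.4 0.4 1.1
   vertex 4.2 2.3 3.1
   vertex 3.0 0.1 3.0
  endloop
 endfacet
 facet normal -0.397 0.425 0.813
  outer loop
   vertex 3.6 4.8 1.5
   vertex 0.6 4.1 0.4
   vertex 4.2 2.3 3.1
  endloop
 endfacet
 facet normal 0.679 0.504 0.533
  outer loop
   vertex 3.6 4.8 1.5
   vertex 4.2 2.3 3.1
   vertex 4.3 2.8 2.5
  endloop
 endfacet
 facet normal 0.329 0.071 -0.942
  outer loop
   vertex 3.6 4.8 1.5
   vertex 3.4 0.4 1.1
   vertex 0.6 4.1 0.4
  endloop
 endfacet
 facet normal 0.831 0.013 -0.556
  outer loop
   vertex 3.6 4.8 1.5
   vertex 4.3 2.8 2.5
   vertex 3.4 0.4 1.1
  endloop
 endfacet
 facet normal -0.716 0.024 0.697
  outer loop
   vertex 0.8 1.3 0.7
   vertex 3.0 0.1 3.0
   vertex 0.6 4.1 0.4
  endloop
 endfacet
 facet normal 0.118 -0.097 -0.988
  outer loop
   vertex 0.8 1.3 0.7
   vertex 0.6 4.1 0.4
   vertex 3.4 0.4 1.1
  endloop
 endfacet
 facet normal -0.291 -0.934 -0.209
  outer loop
   vertex 0.8 1.3 0.7
   vertex 3.4 0.4 1.1
   vertex 3.0 0.1 3.0
  endloop
 endfacet
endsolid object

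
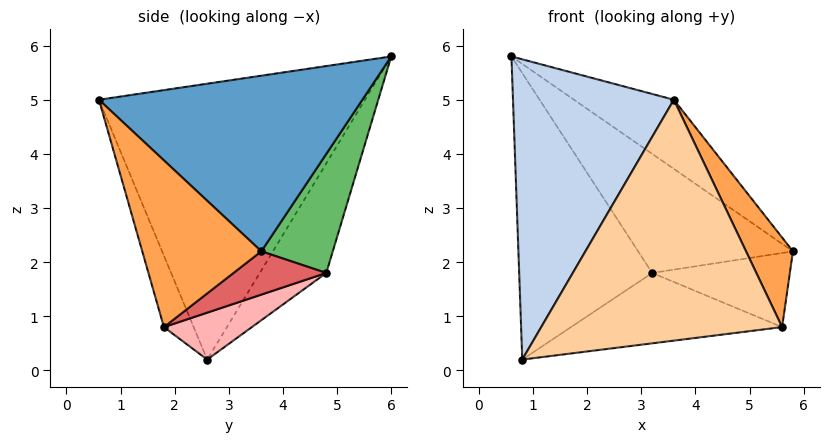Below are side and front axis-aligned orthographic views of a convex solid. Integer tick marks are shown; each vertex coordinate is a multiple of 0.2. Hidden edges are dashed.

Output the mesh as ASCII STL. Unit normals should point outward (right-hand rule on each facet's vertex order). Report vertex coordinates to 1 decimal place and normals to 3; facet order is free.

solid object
 facet normal 0.625 0.237 0.744
  outer loop
   vertex 3.6 0.6 5.0
   vertex 5.8 3.6 2.2
   vertex 0.6 6.0 5.8
  endloop
 endfacet
 facet normal -0.823 -0.498 0.273
  outer loop
   vertex 0.8 2.6 0.2
   vertex 3.6 0.6 5.0
   vertex 0.6 6.0 5.8
  endloop
 endfacet
 facet normal 0.881 -0.347 0.320
  outer loop
   vertex 5.6 1.8 0.8
   vertex 5.8 3.6 2.2
   vertex 3.6 0.6 5.0
  endloop
 endfacet
 facet normal -0.116 -0.939 -0.324
  outer loop
   vertex 5.6 1.8 0.8
   vertex 3.6 0.6 5.0
   vertex 0.8 2.6 0.2
  endloop
 endfacet
 facet normal 0.419 0.908 0.000
  outer loop
   vertex 3.2 4.8 1.8
   vertex 0.6 6.0 5.8
   vertex 5.8 3.6 2.2
  endloop
 endfacet
 facet normal -0.390 0.781 -0.488
  outer loop
   vertex 3.2 4.8 1.8
   vertex 0.8 2.6 0.2
   vertex 0.6 6.0 5.8
  endloop
 endfacet
 facet normal 0.368 0.545 -0.753
  outer loop
   vertex 3.2 4.8 1.8
   vertex 5.8 3.6 2.2
   vertex 5.6 1.8 0.8
  endloop
 endfacet
 facet normal 0.183 0.440 -0.879
  outer loop
   vertex 3.2 4.8 1.8
   vertex 5.6 1.8 0.8
   vertex 0.8 2.6 0.2
  endloop
 endfacet
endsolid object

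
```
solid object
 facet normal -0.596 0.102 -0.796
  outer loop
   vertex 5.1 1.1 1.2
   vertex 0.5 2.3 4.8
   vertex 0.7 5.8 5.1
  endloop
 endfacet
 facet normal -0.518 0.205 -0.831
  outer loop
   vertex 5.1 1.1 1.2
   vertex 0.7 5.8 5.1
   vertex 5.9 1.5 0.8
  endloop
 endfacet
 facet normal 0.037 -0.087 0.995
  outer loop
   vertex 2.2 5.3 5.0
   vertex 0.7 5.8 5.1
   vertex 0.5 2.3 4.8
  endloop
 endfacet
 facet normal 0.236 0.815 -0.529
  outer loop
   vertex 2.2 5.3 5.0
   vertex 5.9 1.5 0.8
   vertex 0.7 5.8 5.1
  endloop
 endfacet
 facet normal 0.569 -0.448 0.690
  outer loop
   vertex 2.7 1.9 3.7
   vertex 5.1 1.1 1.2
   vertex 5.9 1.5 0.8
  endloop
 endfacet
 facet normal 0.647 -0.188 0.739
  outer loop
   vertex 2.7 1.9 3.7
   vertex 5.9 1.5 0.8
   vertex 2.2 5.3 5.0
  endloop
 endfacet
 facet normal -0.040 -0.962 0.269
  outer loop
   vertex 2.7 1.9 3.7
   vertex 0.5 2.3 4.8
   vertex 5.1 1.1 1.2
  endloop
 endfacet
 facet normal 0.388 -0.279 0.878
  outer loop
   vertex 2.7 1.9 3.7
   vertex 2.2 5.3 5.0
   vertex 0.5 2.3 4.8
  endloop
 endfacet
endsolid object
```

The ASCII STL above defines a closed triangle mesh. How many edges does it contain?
12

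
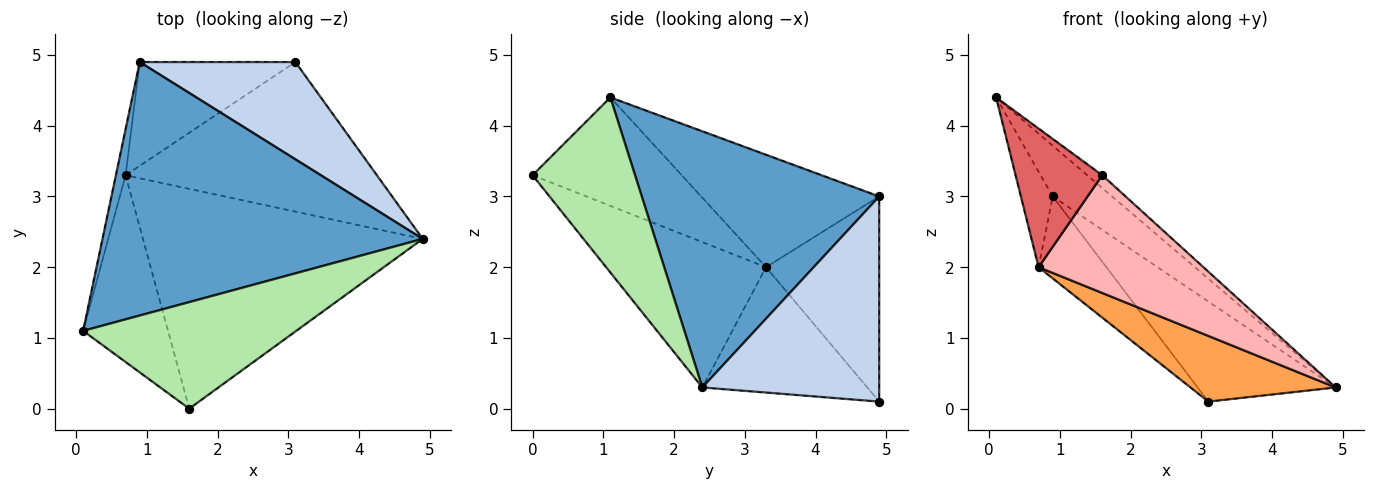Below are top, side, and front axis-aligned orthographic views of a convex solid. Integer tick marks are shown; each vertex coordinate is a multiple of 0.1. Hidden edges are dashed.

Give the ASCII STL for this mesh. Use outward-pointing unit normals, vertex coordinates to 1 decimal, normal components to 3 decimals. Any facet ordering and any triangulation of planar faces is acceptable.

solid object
 facet normal 0.617 0.154 0.772
  outer loop
   vertex 0.9 4.9 3.0
   vertex 0.1 1.1 4.4
   vertex 4.9 2.4 0.3
  endloop
 endfacet
 facet normal 0.677 0.528 0.513
  outer loop
   vertex 3.1 4.9 0.1
   vertex 0.9 4.9 3.0
   vertex 4.9 2.4 0.3
  endloop
 endfacet
 facet normal -0.415 -0.366 -0.833
  outer loop
   vertex 0.7 3.3 2.0
   vertex 3.1 4.9 0.1
   vertex 4.9 2.4 0.3
  endloop
 endfacet
 facet normal -0.981 0.175 -0.084
  outer loop
   vertex 0.7 3.3 2.0
   vertex 0.1 1.1 4.4
   vertex 0.9 4.9 3.0
  endloop
 endfacet
 facet normal -0.719 0.431 -0.545
  outer loop
   vertex 0.7 3.3 2.0
   vertex 0.9 4.9 3.0
   vertex 3.1 4.9 0.1
  endloop
 endfacet
 facet normal 0.632 0.093 0.769
  outer loop
   vertex 1.6 0.0 3.3
   vertex 4.9 2.4 0.3
   vertex 0.1 1.1 4.4
  endloop
 endfacet
 facet normal -0.716 -0.416 -0.560
  outer loop
   vertex 1.6 0.0 3.3
   vertex 0.1 1.1 4.4
   vertex 0.7 3.3 2.0
  endloop
 endfacet
 facet normal -0.416 -0.429 -0.801
  outer loop
   vertex 1.6 0.0 3.3
   vertex 0.7 3.3 2.0
   vertex 4.9 2.4 0.3
  endloop
 endfacet
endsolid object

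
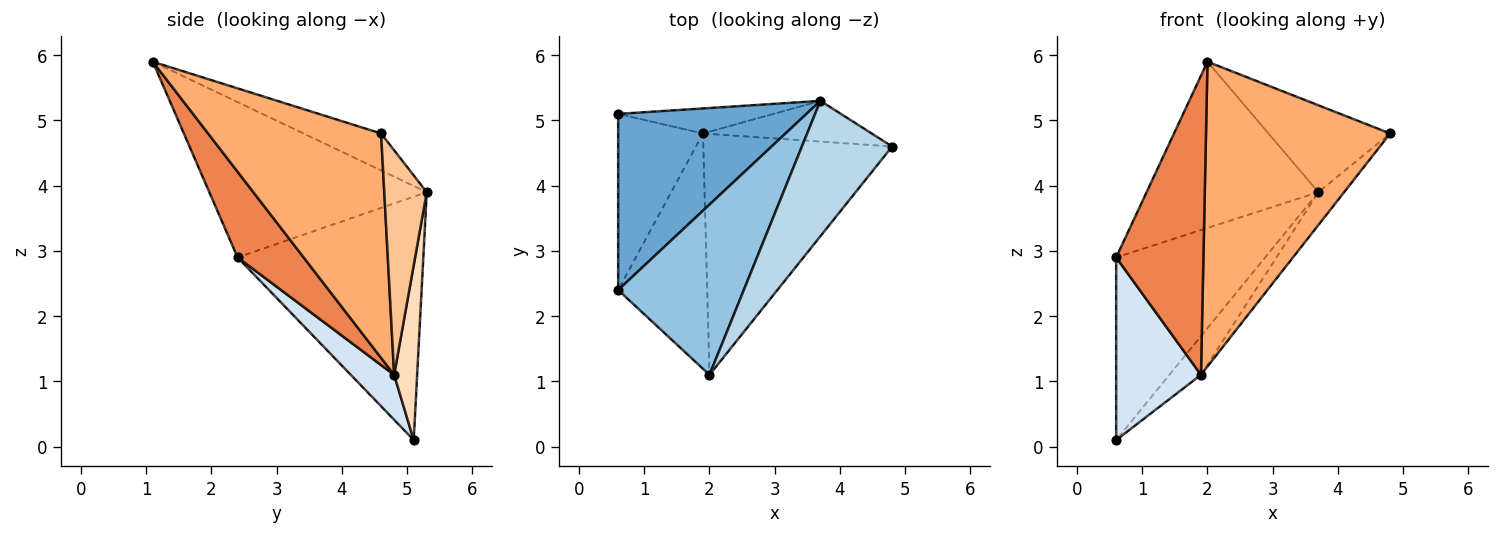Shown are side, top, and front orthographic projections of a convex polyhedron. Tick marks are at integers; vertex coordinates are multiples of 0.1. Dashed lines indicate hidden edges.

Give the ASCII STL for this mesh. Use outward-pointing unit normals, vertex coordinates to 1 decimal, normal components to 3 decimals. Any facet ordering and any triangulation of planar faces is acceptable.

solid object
 facet normal -0.668 0.536 0.517
  outer loop
   vertex 3.7 5.3 3.9
   vertex 0.6 5.1 0.1
   vertex 0.6 2.4 2.9
  endloop
 endfacet
 facet normal -0.662 0.523 0.536
  outer loop
   vertex 2.0 1.1 5.9
   vertex 3.7 5.3 3.9
   vertex 0.6 2.4 2.9
  endloop
 endfacet
 facet normal -0.326 0.511 0.796
  outer loop
   vertex 2.0 1.1 5.9
   vertex 4.8 4.6 4.8
   vertex 3.7 5.3 3.9
  endloop
 endfacet
 facet normal 0.345 -0.676 -0.651
  outer loop
   vertex 1.9 4.8 1.1
   vertex 0.6 2.4 2.9
   vertex 0.6 5.1 0.1
  endloop
 endfacet
 facet normal 0.511 -0.675 -0.531
  outer loop
   vertex 1.9 4.8 1.1
   vertex 2.0 1.1 5.9
   vertex 0.6 2.4 2.9
  endloop
 endfacet
 facet normal 0.593 -0.632 -0.499
  outer loop
   vertex 1.9 4.8 1.1
   vertex 4.8 4.6 4.8
   vertex 2.0 1.1 5.9
  endloop
 endfacet
 facet normal 0.720 0.436 -0.540
  outer loop
   vertex 1.9 4.8 1.1
   vertex 3.7 5.3 3.9
   vertex 4.8 4.6 4.8
  endloop
 endfacet
 facet normal 0.522 0.716 -0.463
  outer loop
   vertex 1.9 4.8 1.1
   vertex 0.6 5.1 0.1
   vertex 3.7 5.3 3.9
  endloop
 endfacet
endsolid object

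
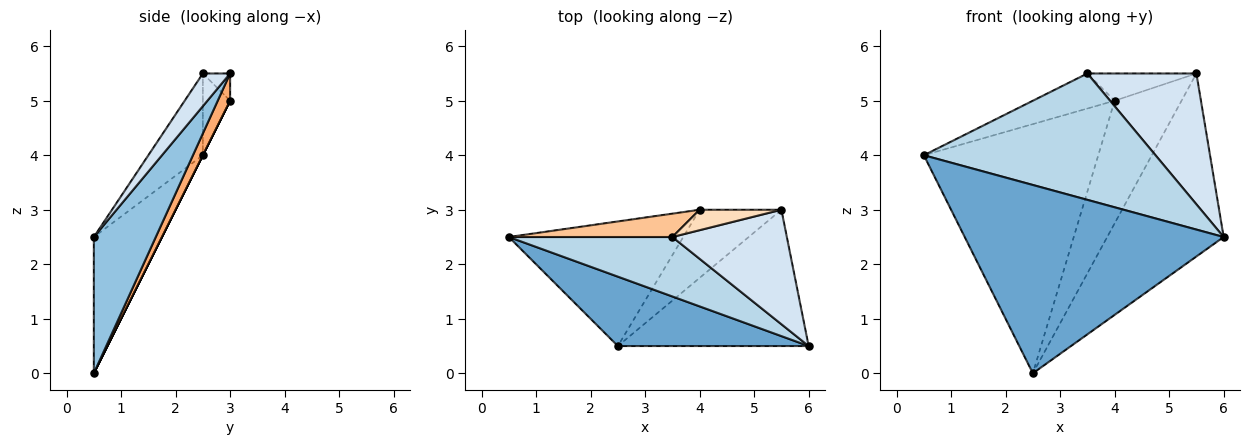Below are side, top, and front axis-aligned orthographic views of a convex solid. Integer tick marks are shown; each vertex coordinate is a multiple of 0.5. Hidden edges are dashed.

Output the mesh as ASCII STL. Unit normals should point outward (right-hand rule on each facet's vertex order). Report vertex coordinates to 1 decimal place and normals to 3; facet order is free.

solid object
 facet normal -0.240 -0.911 0.336
  outer loop
   vertex 2.5 0.5 0.0
   vertex 6.0 0.5 2.5
   vertex 0.5 2.5 4.0
  endloop
 endfacet
 facet normal 0.392 0.738 -0.549
  outer loop
   vertex 2.5 0.5 0.0
   vertex 5.5 3.0 5.5
   vertex 6.0 0.5 2.5
  endloop
 endfacet
 facet normal -0.208 -0.885 0.416
  outer loop
   vertex 3.5 2.5 5.5
   vertex 0.5 2.5 4.0
   vertex 6.0 0.5 2.5
  endloop
 endfacet
 facet normal 0.185 -0.740 0.647
  outer loop
   vertex 3.5 2.5 5.5
   vertex 6.0 0.5 2.5
   vertex 5.5 3.0 5.5
  endloop
 endfacet
 facet normal 0.000 0.894 -0.447
  outer loop
   vertex 4.0 3.0 5.0
   vertex 2.5 0.5 0.0
   vertex 0.5 2.5 4.0
  endloop
 endfacet
 facet normal 0.160 0.863 -0.479
  outer loop
   vertex 4.0 3.0 5.0
   vertex 5.5 3.0 5.5
   vertex 2.5 0.5 0.0
  endloop
 endfacet
 facet normal -0.267 0.802 0.535
  outer loop
   vertex 4.0 3.0 5.0
   vertex 0.5 2.5 4.0
   vertex 3.5 2.5 5.5
  endloop
 endfacet
 facet normal -0.196 0.784 0.588
  outer loop
   vertex 4.0 3.0 5.0
   vertex 3.5 2.5 5.5
   vertex 5.5 3.0 5.5
  endloop
 endfacet
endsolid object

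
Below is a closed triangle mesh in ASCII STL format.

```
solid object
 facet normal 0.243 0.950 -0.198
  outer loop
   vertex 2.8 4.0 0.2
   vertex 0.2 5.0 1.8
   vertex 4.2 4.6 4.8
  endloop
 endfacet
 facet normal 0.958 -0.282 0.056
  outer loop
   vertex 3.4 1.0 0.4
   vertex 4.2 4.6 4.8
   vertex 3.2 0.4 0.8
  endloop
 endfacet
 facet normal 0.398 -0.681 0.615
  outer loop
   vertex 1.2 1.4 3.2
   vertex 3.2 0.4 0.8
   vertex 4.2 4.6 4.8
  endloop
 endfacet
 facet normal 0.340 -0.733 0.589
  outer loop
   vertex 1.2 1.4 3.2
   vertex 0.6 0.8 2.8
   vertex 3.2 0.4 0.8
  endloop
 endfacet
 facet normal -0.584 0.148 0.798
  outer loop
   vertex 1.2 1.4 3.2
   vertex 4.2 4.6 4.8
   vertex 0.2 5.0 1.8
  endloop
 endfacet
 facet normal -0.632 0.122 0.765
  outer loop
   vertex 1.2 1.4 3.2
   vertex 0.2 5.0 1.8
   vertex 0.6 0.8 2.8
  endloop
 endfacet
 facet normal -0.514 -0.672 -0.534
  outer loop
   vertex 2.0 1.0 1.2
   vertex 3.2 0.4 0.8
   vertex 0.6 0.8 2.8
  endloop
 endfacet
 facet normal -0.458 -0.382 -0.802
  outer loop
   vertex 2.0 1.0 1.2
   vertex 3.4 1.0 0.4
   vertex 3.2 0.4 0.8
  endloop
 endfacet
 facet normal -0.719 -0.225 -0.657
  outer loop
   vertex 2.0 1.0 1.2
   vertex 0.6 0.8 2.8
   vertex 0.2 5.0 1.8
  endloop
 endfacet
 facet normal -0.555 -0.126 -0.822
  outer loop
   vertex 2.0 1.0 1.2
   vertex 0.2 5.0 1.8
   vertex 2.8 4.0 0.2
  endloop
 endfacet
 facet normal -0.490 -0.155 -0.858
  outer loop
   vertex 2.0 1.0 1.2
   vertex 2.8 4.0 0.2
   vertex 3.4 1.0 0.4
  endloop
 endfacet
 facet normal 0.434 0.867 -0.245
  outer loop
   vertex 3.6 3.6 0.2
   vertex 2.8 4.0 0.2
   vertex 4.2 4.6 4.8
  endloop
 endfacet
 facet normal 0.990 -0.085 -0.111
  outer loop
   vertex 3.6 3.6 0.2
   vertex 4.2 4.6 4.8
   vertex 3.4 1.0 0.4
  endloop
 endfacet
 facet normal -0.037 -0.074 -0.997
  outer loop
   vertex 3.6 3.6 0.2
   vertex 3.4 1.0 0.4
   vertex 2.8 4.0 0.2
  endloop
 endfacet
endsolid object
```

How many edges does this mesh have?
21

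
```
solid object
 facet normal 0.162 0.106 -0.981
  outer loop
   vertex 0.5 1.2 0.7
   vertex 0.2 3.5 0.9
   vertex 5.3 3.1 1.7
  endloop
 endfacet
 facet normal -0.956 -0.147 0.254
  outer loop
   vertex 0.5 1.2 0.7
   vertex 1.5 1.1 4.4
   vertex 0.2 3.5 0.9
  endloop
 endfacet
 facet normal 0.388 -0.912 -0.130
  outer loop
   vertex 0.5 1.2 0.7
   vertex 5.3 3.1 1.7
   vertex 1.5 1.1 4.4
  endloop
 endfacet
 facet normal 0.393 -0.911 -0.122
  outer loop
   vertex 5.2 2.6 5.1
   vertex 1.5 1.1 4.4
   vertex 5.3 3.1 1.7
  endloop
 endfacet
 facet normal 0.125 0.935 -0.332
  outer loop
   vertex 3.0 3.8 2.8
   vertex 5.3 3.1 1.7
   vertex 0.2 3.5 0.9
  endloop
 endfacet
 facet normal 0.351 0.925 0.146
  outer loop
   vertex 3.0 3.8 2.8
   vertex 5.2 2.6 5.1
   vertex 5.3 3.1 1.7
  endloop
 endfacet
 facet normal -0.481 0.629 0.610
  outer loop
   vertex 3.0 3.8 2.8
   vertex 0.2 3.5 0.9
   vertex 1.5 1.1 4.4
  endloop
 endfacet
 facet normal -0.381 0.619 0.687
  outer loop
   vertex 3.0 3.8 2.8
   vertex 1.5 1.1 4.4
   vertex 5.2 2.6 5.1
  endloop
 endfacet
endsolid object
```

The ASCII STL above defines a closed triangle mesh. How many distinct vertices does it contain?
6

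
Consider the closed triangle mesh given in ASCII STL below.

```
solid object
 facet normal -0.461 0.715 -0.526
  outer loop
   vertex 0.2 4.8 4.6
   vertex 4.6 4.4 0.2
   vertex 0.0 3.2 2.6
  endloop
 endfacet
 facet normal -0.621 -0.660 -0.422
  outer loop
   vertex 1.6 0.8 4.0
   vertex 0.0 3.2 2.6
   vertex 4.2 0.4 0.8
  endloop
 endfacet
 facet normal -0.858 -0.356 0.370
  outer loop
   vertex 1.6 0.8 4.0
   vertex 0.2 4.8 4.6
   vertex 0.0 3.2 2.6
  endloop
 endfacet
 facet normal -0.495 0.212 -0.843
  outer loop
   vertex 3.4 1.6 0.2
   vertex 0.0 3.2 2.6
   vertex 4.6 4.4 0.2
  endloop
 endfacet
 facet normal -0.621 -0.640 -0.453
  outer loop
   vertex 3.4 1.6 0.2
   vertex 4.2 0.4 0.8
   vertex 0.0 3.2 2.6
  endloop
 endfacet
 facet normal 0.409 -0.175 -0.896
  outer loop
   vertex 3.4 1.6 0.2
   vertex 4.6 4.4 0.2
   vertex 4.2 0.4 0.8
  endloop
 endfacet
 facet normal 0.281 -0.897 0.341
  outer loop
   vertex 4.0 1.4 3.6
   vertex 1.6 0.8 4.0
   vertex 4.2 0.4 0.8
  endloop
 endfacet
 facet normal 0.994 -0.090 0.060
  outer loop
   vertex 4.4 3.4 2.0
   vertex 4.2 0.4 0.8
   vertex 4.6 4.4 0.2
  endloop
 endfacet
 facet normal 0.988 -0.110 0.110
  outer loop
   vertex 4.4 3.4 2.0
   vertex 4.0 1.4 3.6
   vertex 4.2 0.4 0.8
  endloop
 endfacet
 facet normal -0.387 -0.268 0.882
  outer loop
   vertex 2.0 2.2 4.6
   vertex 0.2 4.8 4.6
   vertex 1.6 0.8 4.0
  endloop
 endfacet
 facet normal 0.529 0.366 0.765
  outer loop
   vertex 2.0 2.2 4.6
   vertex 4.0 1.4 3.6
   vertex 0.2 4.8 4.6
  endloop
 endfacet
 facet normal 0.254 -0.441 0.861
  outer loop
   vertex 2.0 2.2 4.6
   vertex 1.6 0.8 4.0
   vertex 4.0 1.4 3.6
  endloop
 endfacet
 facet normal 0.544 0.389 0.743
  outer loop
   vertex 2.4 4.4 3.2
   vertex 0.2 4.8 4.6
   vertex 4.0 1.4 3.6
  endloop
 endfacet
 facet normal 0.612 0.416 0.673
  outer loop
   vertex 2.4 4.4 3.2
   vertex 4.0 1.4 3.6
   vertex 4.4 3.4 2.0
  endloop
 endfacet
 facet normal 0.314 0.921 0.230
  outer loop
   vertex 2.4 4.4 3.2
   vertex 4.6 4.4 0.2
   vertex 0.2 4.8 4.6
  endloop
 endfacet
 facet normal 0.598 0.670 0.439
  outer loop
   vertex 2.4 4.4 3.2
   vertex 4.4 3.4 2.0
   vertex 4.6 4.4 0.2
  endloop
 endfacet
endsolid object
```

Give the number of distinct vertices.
10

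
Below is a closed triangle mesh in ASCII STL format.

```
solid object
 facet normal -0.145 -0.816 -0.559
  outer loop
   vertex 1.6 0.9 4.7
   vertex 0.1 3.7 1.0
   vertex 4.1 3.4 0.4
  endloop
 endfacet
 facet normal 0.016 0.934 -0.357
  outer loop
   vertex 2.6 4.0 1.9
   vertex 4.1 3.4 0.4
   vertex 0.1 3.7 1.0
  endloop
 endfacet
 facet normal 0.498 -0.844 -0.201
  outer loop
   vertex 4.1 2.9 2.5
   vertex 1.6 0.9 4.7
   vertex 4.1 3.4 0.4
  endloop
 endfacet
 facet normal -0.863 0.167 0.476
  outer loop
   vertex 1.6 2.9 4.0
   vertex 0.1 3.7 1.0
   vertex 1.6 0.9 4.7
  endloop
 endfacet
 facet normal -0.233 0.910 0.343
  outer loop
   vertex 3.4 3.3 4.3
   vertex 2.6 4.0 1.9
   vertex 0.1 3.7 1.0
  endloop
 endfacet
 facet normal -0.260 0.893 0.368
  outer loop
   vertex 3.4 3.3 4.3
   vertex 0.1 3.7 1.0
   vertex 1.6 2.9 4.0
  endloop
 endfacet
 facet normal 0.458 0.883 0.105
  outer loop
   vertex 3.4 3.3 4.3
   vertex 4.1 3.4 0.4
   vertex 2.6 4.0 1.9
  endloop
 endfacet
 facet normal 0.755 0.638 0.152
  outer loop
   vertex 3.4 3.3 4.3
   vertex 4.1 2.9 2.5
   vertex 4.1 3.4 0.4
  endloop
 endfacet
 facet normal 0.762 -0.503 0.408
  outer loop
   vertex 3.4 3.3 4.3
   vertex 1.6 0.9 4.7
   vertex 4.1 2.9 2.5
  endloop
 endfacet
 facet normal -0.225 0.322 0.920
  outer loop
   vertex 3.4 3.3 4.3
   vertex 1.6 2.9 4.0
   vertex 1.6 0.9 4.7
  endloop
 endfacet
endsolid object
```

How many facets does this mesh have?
10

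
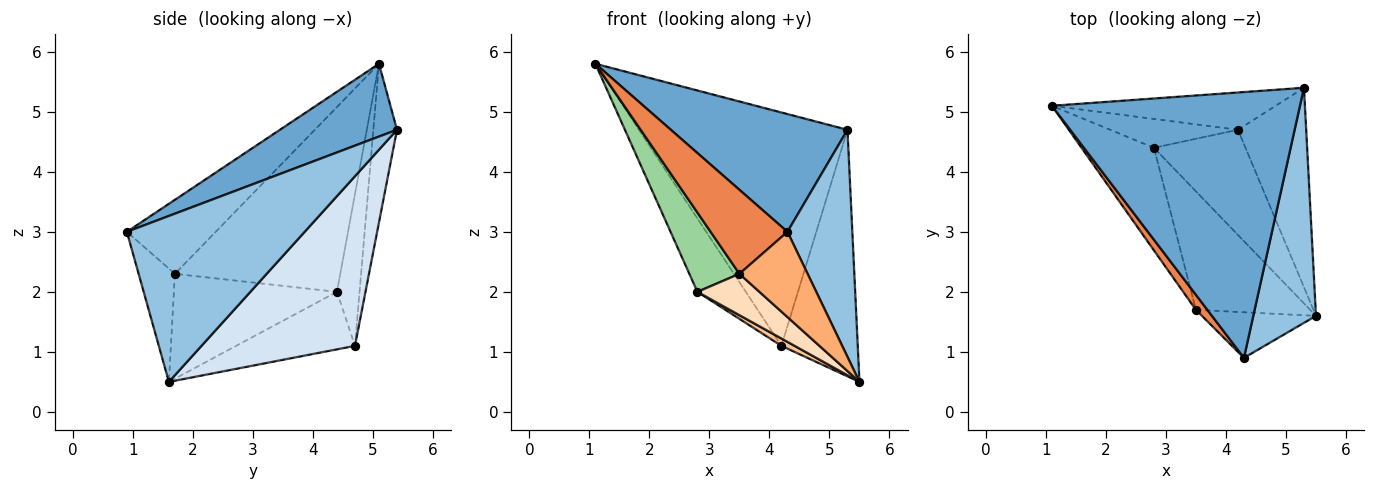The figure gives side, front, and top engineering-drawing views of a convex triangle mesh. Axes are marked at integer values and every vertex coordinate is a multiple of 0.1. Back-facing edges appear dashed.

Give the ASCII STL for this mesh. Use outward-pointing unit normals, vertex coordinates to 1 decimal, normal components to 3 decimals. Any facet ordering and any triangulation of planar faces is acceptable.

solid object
 facet normal 0.259 -0.391 0.883
  outer loop
   vertex 4.3 0.9 3.0
   vertex 5.3 5.4 4.7
   vertex 1.1 5.1 5.8
  endloop
 endfacet
 facet normal 0.885 -0.323 0.334
  outer loop
   vertex 4.3 0.9 3.0
   vertex 5.5 1.6 0.5
   vertex 5.3 5.4 4.7
  endloop
 endfacet
 facet normal -0.111 0.981 -0.157
  outer loop
   vertex 4.2 4.7 1.1
   vertex 1.1 5.1 5.8
   vertex 5.3 5.4 4.7
  endloop
 endfacet
 facet normal 0.842 0.419 -0.339
  outer loop
   vertex 4.2 4.7 1.1
   vertex 5.3 5.4 4.7
   vertex 5.5 1.6 0.5
  endloop
 endfacet
 facet normal -0.751 -0.650 0.116
  outer loop
   vertex 3.5 1.7 2.3
   vertex 4.3 0.9 3.0
   vertex 1.1 5.1 5.8
  endloop
 endfacet
 facet normal -0.424 -0.798 -0.427
  outer loop
   vertex 3.5 1.7 2.3
   vertex 5.5 1.6 0.5
   vertex 4.3 0.9 3.0
  endloop
 endfacet
 facet normal -0.531 -0.059 -0.845
  outer loop
   vertex 2.8 4.4 2.0
   vertex 4.2 4.7 1.1
   vertex 5.5 1.6 0.5
  endloop
 endfacet
 facet normal -0.655 -0.249 -0.714
  outer loop
   vertex 2.8 4.4 2.0
   vertex 5.5 1.6 0.5
   vertex 3.5 1.7 2.3
  endloop
 endfacet
 facet normal -0.399 0.854 -0.336
  outer loop
   vertex 2.8 4.4 2.0
   vertex 1.1 5.1 5.8
   vertex 4.2 4.7 1.1
  endloop
 endfacet
 facet normal -0.896 -0.271 -0.351
  outer loop
   vertex 2.8 4.4 2.0
   vertex 3.5 1.7 2.3
   vertex 1.1 5.1 5.8
  endloop
 endfacet
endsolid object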